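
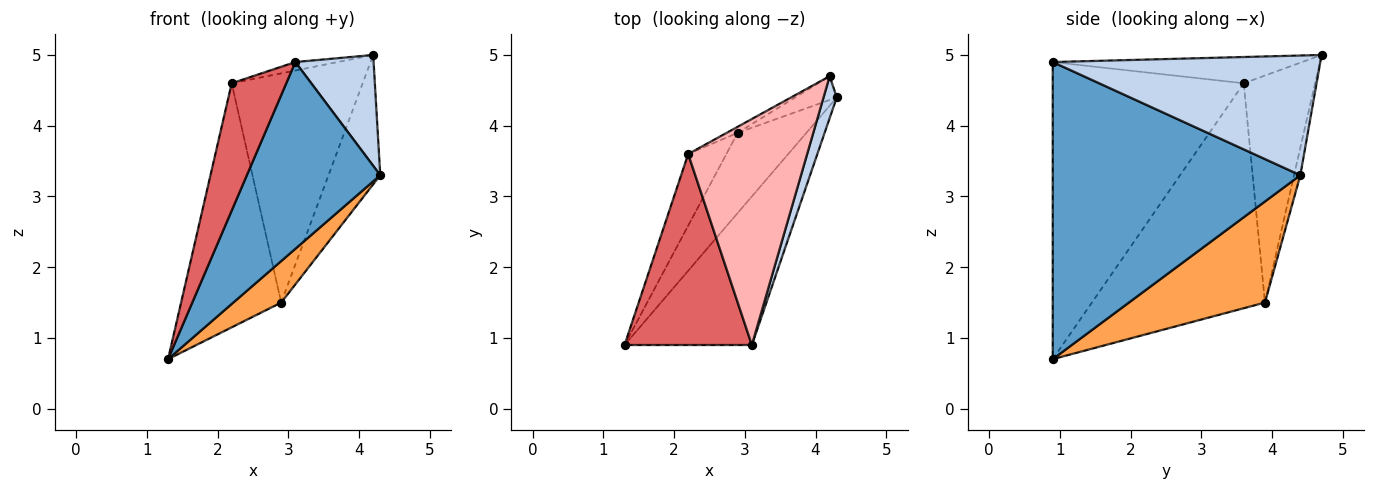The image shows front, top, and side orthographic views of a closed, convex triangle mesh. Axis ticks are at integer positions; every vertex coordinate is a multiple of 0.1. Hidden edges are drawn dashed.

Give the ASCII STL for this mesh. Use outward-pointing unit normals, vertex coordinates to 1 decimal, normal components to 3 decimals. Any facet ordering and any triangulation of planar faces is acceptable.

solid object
 facet normal 0.824 -0.444 -0.353
  outer loop
   vertex 3.1 0.9 4.9
   vertex 1.3 0.9 0.7
   vertex 4.3 4.4 3.3
  endloop
 endfacet
 facet normal 0.954 -0.279 0.105
  outer loop
   vertex 4.2 4.7 5.0
   vertex 3.1 0.9 4.9
   vertex 4.3 4.4 3.3
  endloop
 endfacet
 facet normal 0.794 -0.279 -0.540
  outer loop
   vertex 2.9 3.9 1.5
   vertex 4.3 4.4 3.3
   vertex 1.3 0.9 0.7
  endloop
 endfacet
 facet normal -0.118 0.977 -0.179
  outer loop
   vertex 2.9 3.9 1.5
   vertex 4.2 4.7 5.0
   vertex 4.3 4.4 3.3
  endloop
 endfacet
 facet normal -0.856 0.495 -0.145
  outer loop
   vertex 2.2 3.6 4.6
   vertex 2.9 3.9 1.5
   vertex 1.3 0.9 0.7
  endloop
 endfacet
 facet normal -0.478 0.878 -0.023
  outer loop
   vertex 2.2 3.6 4.6
   vertex 4.2 4.7 5.0
   vertex 2.9 3.9 1.5
  endloop
 endfacet
 facet normal -0.889 -0.254 0.381
  outer loop
   vertex 2.2 3.6 4.6
   vertex 1.3 0.9 0.7
   vertex 3.1 0.9 4.9
  endloop
 endfacet
 facet normal -0.215 0.037 0.976
  outer loop
   vertex 2.2 3.6 4.6
   vertex 3.1 0.9 4.9
   vertex 4.2 4.7 5.0
  endloop
 endfacet
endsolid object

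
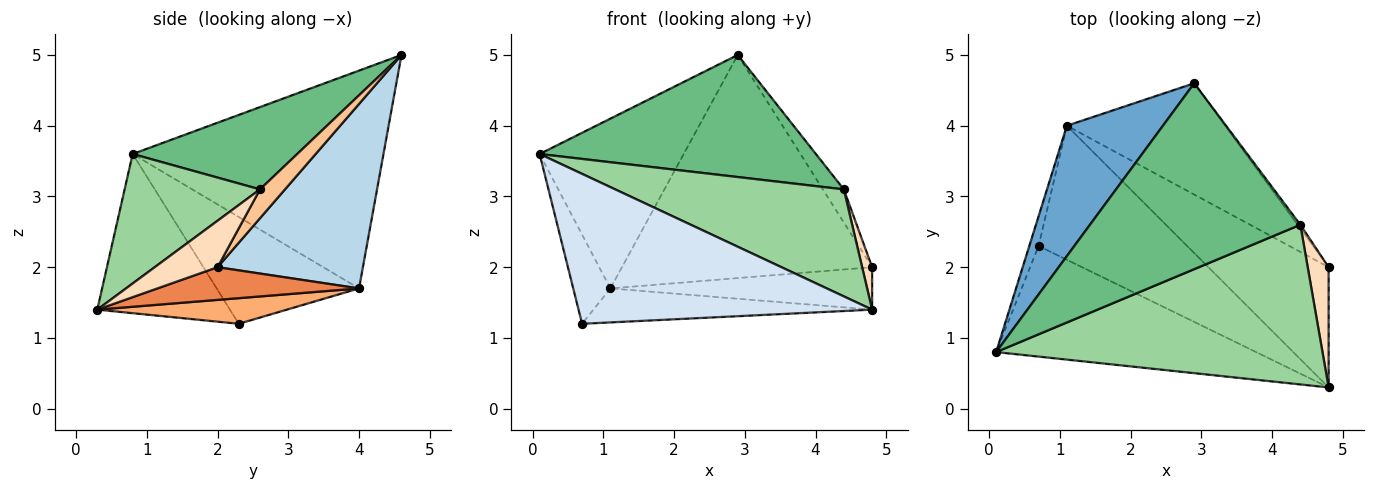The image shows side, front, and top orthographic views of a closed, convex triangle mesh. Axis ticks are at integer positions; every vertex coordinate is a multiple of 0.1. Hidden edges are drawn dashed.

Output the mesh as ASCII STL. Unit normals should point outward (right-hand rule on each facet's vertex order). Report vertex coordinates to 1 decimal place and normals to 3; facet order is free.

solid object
 facet normal -0.810 0.465 0.357
  outer loop
   vertex 1.1 4.0 1.7
   vertex 0.1 0.8 3.6
   vertex 2.9 4.6 5.0
  endloop
 endfacet
 facet normal -0.964 0.252 -0.084
  outer loop
   vertex 1.1 4.0 1.7
   vertex 0.7 2.3 1.2
   vertex 0.1 0.8 3.6
  endloop
 endfacet
 facet normal 0.461 0.794 -0.396
  outer loop
   vertex 1.1 4.0 1.7
   vertex 2.9 4.6 5.0
   vertex 4.8 2.0 2.0
  endloop
 endfacet
 facet normal -0.342 -0.756 -0.558
  outer loop
   vertex 4.8 0.3 1.4
   vertex 0.1 0.8 3.6
   vertex 0.7 2.3 1.2
  endloop
 endfacet
 facet normal 0.248 0.322 -0.913
  outer loop
   vertex 4.8 0.3 1.4
   vertex 1.1 4.0 1.7
   vertex 4.8 2.0 2.0
  endloop
 endfacet
 facet normal 0.165 0.242 -0.956
  outer loop
   vertex 4.8 0.3 1.4
   vertex 0.7 2.3 1.2
   vertex 1.1 4.0 1.7
  endloop
 endfacet
 facet normal 0.764 0.641 -0.072
  outer loop
   vertex 4.4 2.6 3.1
   vertex 4.8 2.0 2.0
   vertex 2.9 4.6 5.0
  endloop
 endfacet
 facet normal 0.902 -0.143 0.406
  outer loop
   vertex 4.4 2.6 3.1
   vertex 4.8 0.3 1.4
   vertex 4.8 2.0 2.0
  endloop
 endfacet
 facet normal 0.311 -0.522 0.795
  outer loop
   vertex 4.4 2.6 3.1
   vertex 2.9 4.6 5.0
   vertex 0.1 0.8 3.6
  endloop
 endfacet
 facet normal 0.313 -0.529 0.789
  outer loop
   vertex 4.4 2.6 3.1
   vertex 0.1 0.8 3.6
   vertex 4.8 0.3 1.4
  endloop
 endfacet
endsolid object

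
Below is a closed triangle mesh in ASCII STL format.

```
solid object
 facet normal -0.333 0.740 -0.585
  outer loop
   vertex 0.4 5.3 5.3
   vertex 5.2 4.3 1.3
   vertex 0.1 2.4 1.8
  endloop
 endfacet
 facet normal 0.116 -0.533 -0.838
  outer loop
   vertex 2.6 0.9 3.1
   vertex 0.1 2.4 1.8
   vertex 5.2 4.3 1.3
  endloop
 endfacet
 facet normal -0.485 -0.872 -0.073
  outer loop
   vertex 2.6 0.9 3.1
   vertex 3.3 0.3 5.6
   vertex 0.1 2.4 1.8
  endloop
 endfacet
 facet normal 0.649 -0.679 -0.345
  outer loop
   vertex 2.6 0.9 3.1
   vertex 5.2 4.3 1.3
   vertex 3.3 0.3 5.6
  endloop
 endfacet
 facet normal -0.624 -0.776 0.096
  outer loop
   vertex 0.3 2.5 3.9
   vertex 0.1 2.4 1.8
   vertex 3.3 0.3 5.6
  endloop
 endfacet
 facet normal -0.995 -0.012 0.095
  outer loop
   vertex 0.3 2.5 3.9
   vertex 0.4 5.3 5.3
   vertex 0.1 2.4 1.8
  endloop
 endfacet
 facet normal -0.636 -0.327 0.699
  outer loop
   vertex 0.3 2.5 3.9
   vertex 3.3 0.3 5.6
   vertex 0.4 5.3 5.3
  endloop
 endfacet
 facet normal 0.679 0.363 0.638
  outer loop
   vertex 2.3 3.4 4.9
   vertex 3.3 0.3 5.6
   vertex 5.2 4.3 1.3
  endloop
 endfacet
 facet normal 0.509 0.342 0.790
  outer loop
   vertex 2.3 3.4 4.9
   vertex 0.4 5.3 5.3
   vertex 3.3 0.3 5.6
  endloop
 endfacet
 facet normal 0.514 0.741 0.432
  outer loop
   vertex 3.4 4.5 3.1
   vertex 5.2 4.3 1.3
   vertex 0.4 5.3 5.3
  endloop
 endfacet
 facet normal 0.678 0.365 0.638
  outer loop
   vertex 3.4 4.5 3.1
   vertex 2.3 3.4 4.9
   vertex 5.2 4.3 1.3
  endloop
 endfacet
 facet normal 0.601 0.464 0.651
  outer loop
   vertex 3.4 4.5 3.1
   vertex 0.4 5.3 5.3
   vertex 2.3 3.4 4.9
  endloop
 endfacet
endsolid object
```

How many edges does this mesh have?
18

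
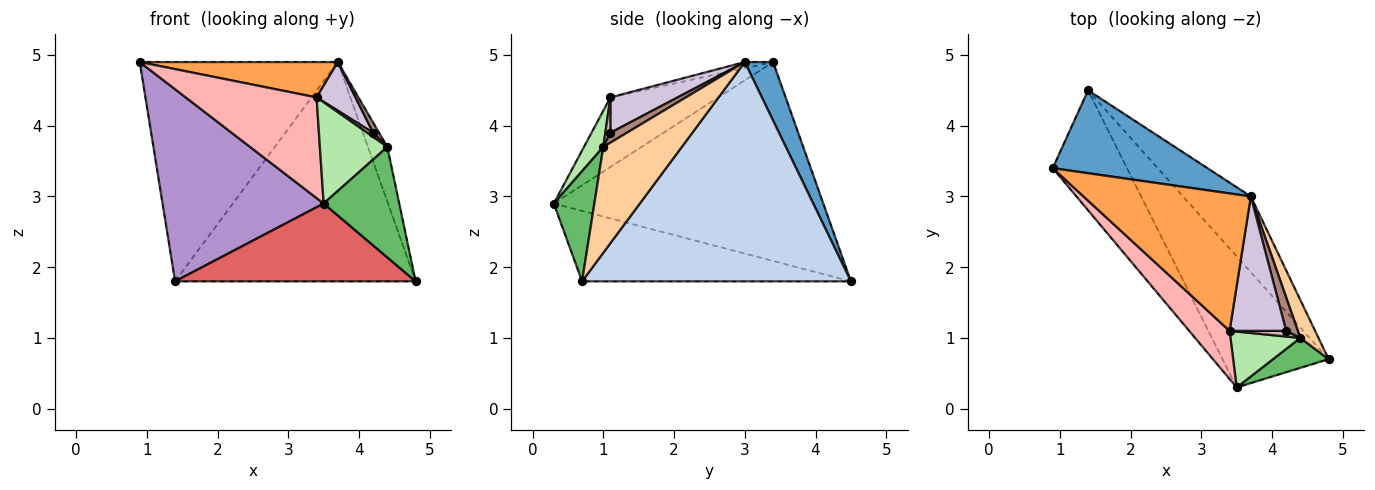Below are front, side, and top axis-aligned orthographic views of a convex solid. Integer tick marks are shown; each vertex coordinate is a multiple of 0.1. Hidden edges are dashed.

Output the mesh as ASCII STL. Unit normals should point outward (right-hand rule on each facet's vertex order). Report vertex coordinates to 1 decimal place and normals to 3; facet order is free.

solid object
 facet normal 0.132 0.927 0.350
  outer loop
   vertex 1.4 4.5 1.8
   vertex 0.9 3.4 4.9
   vertex 3.7 3.0 4.9
  endloop
 endfacet
 facet normal 0.726 0.650 -0.224
  outer loop
   vertex 1.4 4.5 1.8
   vertex 3.7 3.0 4.9
   vertex 4.8 0.7 1.8
  endloop
 endfacet
 facet normal -0.036 -0.249 0.968
  outer loop
   vertex 3.4 1.1 4.4
   vertex 3.7 3.0 4.9
   vertex 0.9 3.4 4.9
  endloop
 endfacet
 facet normal 0.958 0.237 0.164
  outer loop
   vertex 4.4 1.0 3.7
   vertex 4.8 0.7 1.8
   vertex 3.7 3.0 4.9
  endloop
 endfacet
 facet normal 0.460 -0.857 0.232
  outer loop
   vertex 3.5 0.3 2.9
   vertex 4.8 0.7 1.8
   vertex 4.4 1.0 3.7
  endloop
 endfacet
 facet normal 0.243 -0.849 0.469
  outer loop
   vertex 3.5 0.3 2.9
   vertex 4.4 1.0 3.7
   vertex 3.4 1.1 4.4
  endloop
 endfacet
 facet normal -0.496 -0.443 -0.747
  outer loop
   vertex 3.5 0.3 2.9
   vertex 1.4 4.5 1.8
   vertex 4.8 0.7 1.8
  endloop
 endfacet
 facet normal -0.597 -0.724 0.346
  outer loop
   vertex 3.5 0.3 2.9
   vertex 3.4 1.1 4.4
   vertex 0.9 3.4 4.9
  endloop
 endfacet
 facet normal -0.817 -0.489 -0.305
  outer loop
   vertex 3.5 0.3 2.9
   vertex 0.9 3.4 4.9
   vertex 1.4 4.5 1.8
  endloop
 endfacet
 facet normal 0.507 -0.293 0.811
  outer loop
   vertex 4.2 1.1 3.9
   vertex 3.7 3.0 4.9
   vertex 3.4 1.1 4.4
  endloop
 endfacet
 facet normal 0.630 -0.225 0.743
  outer loop
   vertex 4.2 1.1 3.9
   vertex 4.4 1.0 3.7
   vertex 3.7 3.0 4.9
  endloop
 endfacet
 facet normal 0.447 -0.537 0.716
  outer loop
   vertex 4.2 1.1 3.9
   vertex 3.4 1.1 4.4
   vertex 4.4 1.0 3.7
  endloop
 endfacet
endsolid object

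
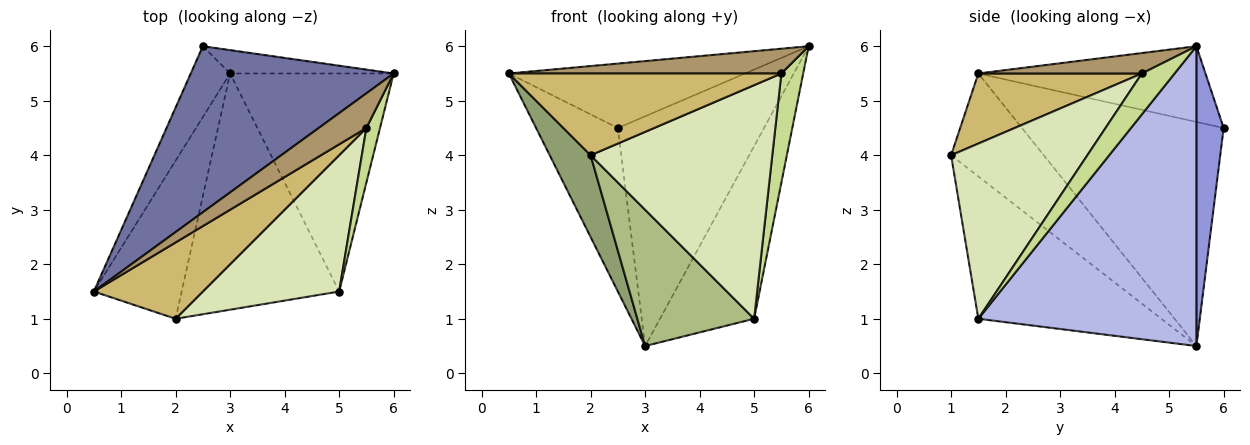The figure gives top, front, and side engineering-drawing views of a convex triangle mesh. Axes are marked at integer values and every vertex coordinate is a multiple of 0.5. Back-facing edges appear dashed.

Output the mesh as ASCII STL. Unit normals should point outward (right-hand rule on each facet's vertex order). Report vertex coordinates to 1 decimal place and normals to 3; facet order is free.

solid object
 facet normal -0.329 0.342 0.881
  outer loop
   vertex 2.5 6.0 4.5
   vertex 0.5 1.5 5.5
   vertex 6.0 5.5 6.0
  endloop
 endfacet
 facet normal -0.915 0.371 -0.161
  outer loop
   vertex 3.0 5.5 0.5
   vertex 0.5 1.5 5.5
   vertex 2.5 6.0 4.5
  endloop
 endfacet
 facet normal 0.182 0.978 -0.099
  outer loop
   vertex 3.0 5.5 0.5
   vertex 2.5 6.0 4.5
   vertex 6.0 5.5 6.0
  endloop
 endfacet
 facet normal 0.821 0.354 -0.448
  outer loop
   vertex 5.0 1.5 1.0
   vertex 3.0 5.5 0.5
   vertex 6.0 5.5 6.0
  endloop
 endfacet
 facet normal -0.721 -0.318 -0.615
  outer loop
   vertex 2.0 1.0 4.0
   vertex 0.5 1.5 5.5
   vertex 3.0 5.5 0.5
  endloop
 endfacet
 facet normal -0.616 -0.393 -0.682
  outer loop
   vertex 2.0 1.0 4.0
   vertex 3.0 5.5 0.5
   vertex 5.0 1.5 1.0
  endloop
 endfacet
 facet normal 0.802 -0.535 0.267
  outer loop
   vertex 5.5 4.5 5.5
   vertex 5.0 1.5 1.0
   vertex 6.0 5.5 6.0
  endloop
 endfacet
 facet normal 0.544 -0.725 0.423
  outer loop
   vertex 5.5 4.5 5.5
   vertex 2.0 1.0 4.0
   vertex 5.0 1.5 1.0
  endloop
 endfacet
 facet normal 0.329 -0.549 0.768
  outer loop
   vertex 5.5 4.5 5.5
   vertex 6.0 5.5 6.0
   vertex 0.5 1.5 5.5
  endloop
 endfacet
 facet normal 0.402 -0.669 0.625
  outer loop
   vertex 5.5 4.5 5.5
   vertex 0.5 1.5 5.5
   vertex 2.0 1.0 4.0
  endloop
 endfacet
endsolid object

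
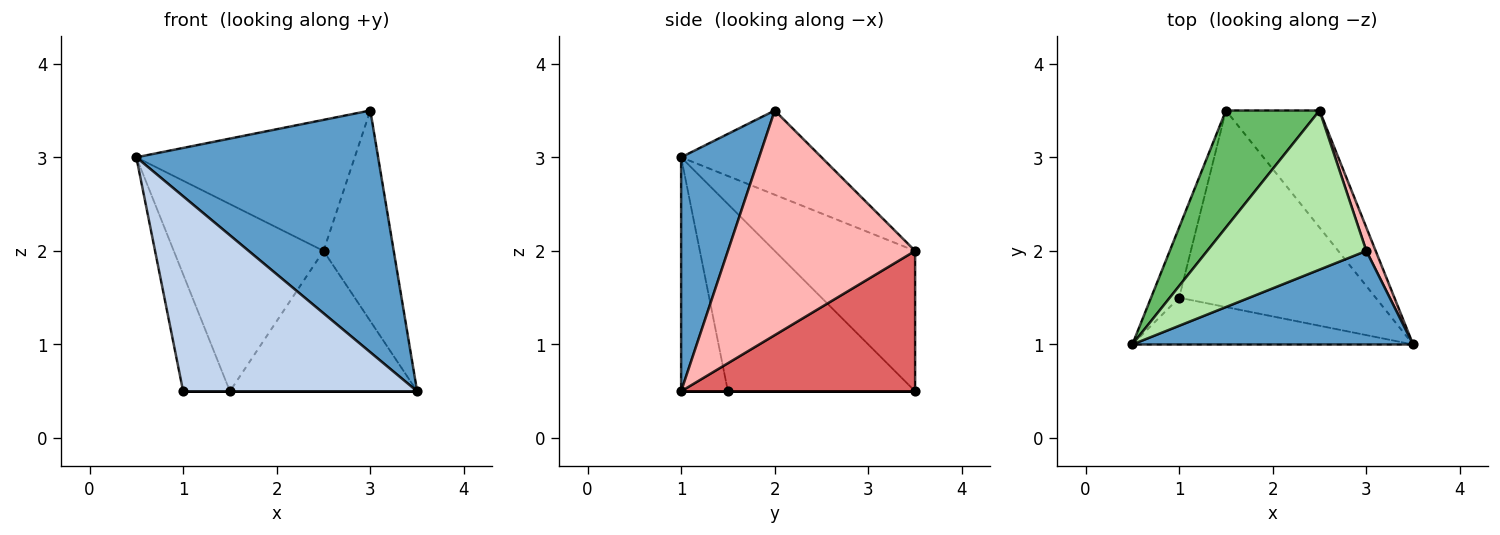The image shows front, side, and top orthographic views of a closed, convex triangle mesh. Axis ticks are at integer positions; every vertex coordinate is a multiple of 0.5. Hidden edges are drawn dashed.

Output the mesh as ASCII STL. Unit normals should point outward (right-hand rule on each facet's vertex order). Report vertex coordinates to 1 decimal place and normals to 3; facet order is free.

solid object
 facet normal 0.288 -0.893 0.346
  outer loop
   vertex 3.0 2.0 3.5
   vertex 0.5 1.0 3.0
   vertex 3.5 1.0 0.5
  endloop
 endfacet
 facet normal -0.191 -0.955 -0.229
  outer loop
   vertex 1.0 1.5 0.5
   vertex 3.5 1.0 0.5
   vertex 0.5 1.0 3.0
  endloop
 endfacet
 facet normal -0.960 0.240 -0.144
  outer loop
   vertex 1.0 1.5 0.5
   vertex 0.5 1.0 3.0
   vertex 1.5 3.5 0.5
  endloop
 endfacet
 facet normal 0.000 0.000 -1.000
  outer loop
   vertex 1.0 1.5 0.5
   vertex 1.5 3.5 0.5
   vertex 3.5 1.0 0.5
  endloop
 endfacet
 facet normal -0.622 0.664 0.415
  outer loop
   vertex 2.5 3.5 2.0
   vertex 1.5 3.5 0.5
   vertex 0.5 1.0 3.0
  endloop
 endfacet
 facet normal -0.378 0.588 0.715
  outer loop
   vertex 2.5 3.5 2.0
   vertex 0.5 1.0 3.0
   vertex 3.0 2.0 3.5
  endloop
 endfacet
 facet normal 0.693 0.554 -0.462
  outer loop
   vertex 2.5 3.5 2.0
   vertex 3.5 1.0 0.5
   vertex 1.5 3.5 0.5
  endloop
 endfacet
 facet normal 0.936 0.351 0.039
  outer loop
   vertex 2.5 3.5 2.0
   vertex 3.0 2.0 3.5
   vertex 3.5 1.0 0.5
  endloop
 endfacet
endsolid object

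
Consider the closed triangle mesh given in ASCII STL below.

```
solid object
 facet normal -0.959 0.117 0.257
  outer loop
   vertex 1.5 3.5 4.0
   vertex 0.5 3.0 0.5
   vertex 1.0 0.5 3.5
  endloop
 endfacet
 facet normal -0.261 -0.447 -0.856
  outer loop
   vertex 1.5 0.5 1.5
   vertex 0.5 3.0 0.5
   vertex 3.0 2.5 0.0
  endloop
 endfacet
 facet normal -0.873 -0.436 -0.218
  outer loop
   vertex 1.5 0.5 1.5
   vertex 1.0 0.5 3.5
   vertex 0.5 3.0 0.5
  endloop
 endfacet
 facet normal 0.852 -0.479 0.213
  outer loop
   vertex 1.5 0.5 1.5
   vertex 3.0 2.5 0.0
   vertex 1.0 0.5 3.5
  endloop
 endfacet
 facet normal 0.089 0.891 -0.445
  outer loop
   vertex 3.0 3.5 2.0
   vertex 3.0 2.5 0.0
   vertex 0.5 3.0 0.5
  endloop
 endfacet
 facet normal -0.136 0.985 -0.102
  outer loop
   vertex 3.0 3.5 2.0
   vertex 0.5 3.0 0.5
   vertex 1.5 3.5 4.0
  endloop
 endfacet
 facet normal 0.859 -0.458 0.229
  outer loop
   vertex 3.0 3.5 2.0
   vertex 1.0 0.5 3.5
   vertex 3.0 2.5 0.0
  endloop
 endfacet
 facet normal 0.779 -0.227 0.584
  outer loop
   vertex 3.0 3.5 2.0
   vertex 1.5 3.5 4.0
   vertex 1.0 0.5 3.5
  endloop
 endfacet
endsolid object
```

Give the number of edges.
12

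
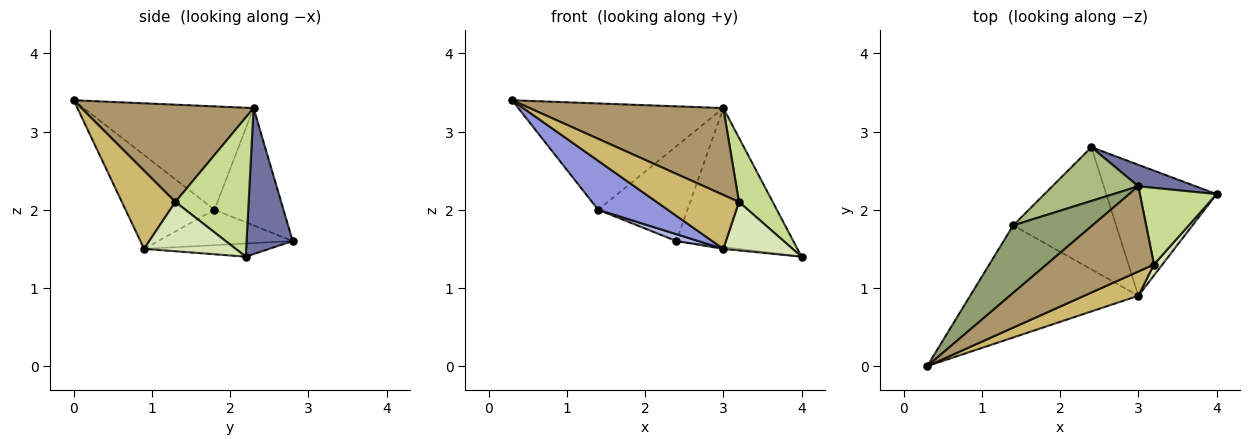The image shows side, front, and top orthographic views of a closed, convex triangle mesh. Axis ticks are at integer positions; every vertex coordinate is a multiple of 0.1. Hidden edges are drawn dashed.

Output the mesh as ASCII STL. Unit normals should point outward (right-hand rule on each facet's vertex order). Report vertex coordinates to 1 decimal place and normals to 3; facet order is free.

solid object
 facet normal 0.363 0.921 0.143
  outer loop
   vertex 3.0 2.3 3.3
   vertex 4.0 2.2 1.4
   vertex 2.4 2.8 1.6
  endloop
 endfacet
 facet normal -0.119 0.015 -0.993
  outer loop
   vertex 3.0 0.9 1.5
   vertex 2.4 2.8 1.6
   vertex 4.0 2.2 1.4
  endloop
 endfacet
 facet normal -0.455 -0.356 -0.816
  outer loop
   vertex 1.4 1.8 2.0
   vertex 3.0 0.9 1.5
   vertex 0.3 0.0 3.4
  endloop
 endfacet
 facet normal -0.325 -0.053 -0.944
  outer loop
   vertex 1.4 1.8 2.0
   vertex 2.4 2.8 1.6
   vertex 3.0 0.9 1.5
  endloop
 endfacet
 facet normal -0.573 0.692 0.439
  outer loop
   vertex 1.4 1.8 2.0
   vertex 0.3 0.0 3.4
   vertex 3.0 2.3 3.3
  endloop
 endfacet
 facet normal -0.558 0.722 0.409
  outer loop
   vertex 1.4 1.8 2.0
   vertex 3.0 2.3 3.3
   vertex 2.4 2.8 1.6
  endloop
 endfacet
 facet normal 0.812 -0.374 0.447
  outer loop
   vertex 3.2 1.3 2.1
   vertex 4.0 2.2 1.4
   vertex 3.0 2.3 3.3
  endloop
 endfacet
 facet normal 0.790 -0.598 0.135
  outer loop
   vertex 3.2 1.3 2.1
   vertex 3.0 0.9 1.5
   vertex 4.0 2.2 1.4
  endloop
 endfacet
 facet normal 0.535 -0.603 0.592
  outer loop
   vertex 3.2 1.3 2.1
   vertex 3.0 2.3 3.3
   vertex 0.3 0.0 3.4
  endloop
 endfacet
 facet normal 0.510 -0.784 0.353
  outer loop
   vertex 3.2 1.3 2.1
   vertex 0.3 0.0 3.4
   vertex 3.0 0.9 1.5
  endloop
 endfacet
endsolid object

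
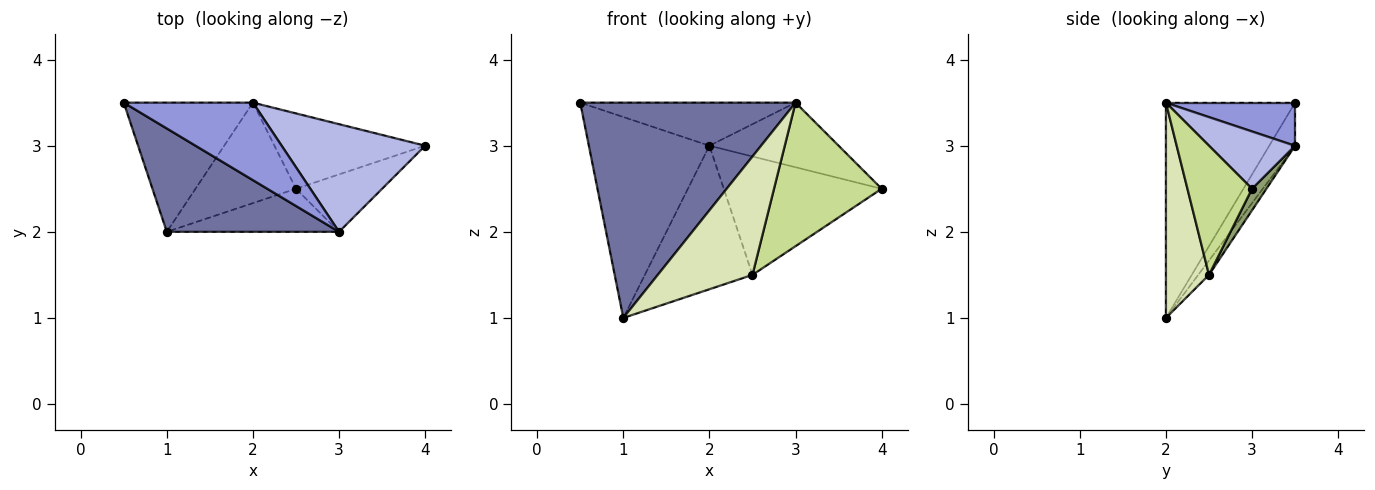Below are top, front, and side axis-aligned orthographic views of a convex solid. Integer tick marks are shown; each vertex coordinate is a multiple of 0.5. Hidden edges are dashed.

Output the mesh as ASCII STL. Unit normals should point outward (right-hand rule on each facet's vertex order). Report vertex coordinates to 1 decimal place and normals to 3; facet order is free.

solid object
 facet normal -0.476 -0.793 0.381
  outer loop
   vertex 3.0 2.0 3.5
   vertex 0.5 3.5 3.5
   vertex 1.0 2.0 1.0
  endloop
 endfacet
 facet normal -0.177 0.828 -0.532
  outer loop
   vertex 2.0 3.5 3.0
   vertex 1.0 2.0 1.0
   vertex 0.5 3.5 3.5
  endloop
 endfacet
 facet normal 0.280 0.466 0.839
  outer loop
   vertex 2.0 3.5 3.0
   vertex 0.5 3.5 3.5
   vertex 3.0 2.0 3.5
  endloop
 endfacet
 facet normal 0.324 0.487 0.811
  outer loop
   vertex 2.0 3.5 3.0
   vertex 3.0 2.0 3.5
   vertex 4.0 3.0 2.5
  endloop
 endfacet
 facet normal 0.076 0.841 -0.535
  outer loop
   vertex 2.5 2.5 1.5
   vertex 2.0 3.5 3.0
   vertex 4.0 3.0 2.5
  endloop
 endfacet
 facet normal -0.082 0.816 -0.572
  outer loop
   vertex 2.5 2.5 1.5
   vertex 1.0 2.0 1.0
   vertex 2.0 3.5 3.0
  endloop
 endfacet
 facet normal 0.487 -0.811 -0.324
  outer loop
   vertex 2.5 2.5 1.5
   vertex 4.0 3.0 2.5
   vertex 3.0 2.0 3.5
  endloop
 endfacet
 facet normal 0.393 -0.864 -0.314
  outer loop
   vertex 2.5 2.5 1.5
   vertex 3.0 2.0 3.5
   vertex 1.0 2.0 1.0
  endloop
 endfacet
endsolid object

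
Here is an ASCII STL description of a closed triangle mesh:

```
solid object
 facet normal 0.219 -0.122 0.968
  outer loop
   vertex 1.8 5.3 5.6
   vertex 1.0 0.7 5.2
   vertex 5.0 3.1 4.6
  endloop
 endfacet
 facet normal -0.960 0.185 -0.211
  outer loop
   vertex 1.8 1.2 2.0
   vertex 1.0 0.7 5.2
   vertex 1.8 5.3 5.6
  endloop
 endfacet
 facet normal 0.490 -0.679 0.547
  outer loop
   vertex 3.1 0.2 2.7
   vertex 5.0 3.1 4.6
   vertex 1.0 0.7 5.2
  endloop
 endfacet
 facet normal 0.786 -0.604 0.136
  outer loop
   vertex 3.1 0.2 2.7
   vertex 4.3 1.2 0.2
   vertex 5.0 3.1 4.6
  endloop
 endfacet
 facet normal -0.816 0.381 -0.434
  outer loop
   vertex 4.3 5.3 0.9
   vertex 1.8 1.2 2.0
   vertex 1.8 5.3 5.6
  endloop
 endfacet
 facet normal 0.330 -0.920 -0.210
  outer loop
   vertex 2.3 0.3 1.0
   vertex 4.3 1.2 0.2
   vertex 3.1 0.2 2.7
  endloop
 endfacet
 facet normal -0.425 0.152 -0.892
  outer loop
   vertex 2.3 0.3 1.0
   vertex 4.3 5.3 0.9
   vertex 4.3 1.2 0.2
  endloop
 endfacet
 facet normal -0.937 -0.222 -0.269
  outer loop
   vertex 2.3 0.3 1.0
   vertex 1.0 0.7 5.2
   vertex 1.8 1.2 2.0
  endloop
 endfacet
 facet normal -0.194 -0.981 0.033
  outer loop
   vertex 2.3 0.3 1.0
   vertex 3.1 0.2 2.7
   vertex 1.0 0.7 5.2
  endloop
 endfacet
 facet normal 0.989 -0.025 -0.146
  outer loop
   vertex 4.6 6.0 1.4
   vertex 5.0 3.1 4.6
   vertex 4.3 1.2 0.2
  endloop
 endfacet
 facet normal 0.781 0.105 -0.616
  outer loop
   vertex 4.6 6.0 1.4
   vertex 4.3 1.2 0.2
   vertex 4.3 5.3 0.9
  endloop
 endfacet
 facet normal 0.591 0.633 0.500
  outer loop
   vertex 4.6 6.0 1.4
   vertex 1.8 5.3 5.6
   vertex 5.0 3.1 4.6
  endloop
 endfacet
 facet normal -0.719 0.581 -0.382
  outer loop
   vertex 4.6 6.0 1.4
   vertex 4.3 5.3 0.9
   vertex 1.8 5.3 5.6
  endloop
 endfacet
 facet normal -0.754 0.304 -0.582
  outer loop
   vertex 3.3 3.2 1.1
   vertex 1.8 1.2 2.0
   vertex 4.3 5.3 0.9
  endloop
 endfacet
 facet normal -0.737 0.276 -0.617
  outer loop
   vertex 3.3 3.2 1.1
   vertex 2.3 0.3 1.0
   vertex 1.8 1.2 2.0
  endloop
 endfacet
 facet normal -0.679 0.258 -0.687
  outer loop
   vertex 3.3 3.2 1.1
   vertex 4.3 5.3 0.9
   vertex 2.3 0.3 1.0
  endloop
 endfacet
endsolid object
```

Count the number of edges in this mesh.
24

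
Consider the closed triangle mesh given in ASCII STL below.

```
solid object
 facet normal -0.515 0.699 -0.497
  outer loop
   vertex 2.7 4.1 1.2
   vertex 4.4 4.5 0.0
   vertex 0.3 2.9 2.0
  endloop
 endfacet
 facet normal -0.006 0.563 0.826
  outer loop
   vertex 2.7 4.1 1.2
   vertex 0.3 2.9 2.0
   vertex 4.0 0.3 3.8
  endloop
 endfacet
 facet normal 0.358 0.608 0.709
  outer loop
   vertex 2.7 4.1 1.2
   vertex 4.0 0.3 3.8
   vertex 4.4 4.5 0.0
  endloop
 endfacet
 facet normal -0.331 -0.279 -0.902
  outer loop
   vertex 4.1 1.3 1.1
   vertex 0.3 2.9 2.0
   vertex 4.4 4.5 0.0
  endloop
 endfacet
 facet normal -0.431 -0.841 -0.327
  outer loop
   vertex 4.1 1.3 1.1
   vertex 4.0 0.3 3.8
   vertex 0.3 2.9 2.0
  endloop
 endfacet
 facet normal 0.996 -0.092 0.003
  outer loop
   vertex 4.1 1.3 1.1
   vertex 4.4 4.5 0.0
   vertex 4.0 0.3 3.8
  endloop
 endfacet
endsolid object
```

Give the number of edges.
9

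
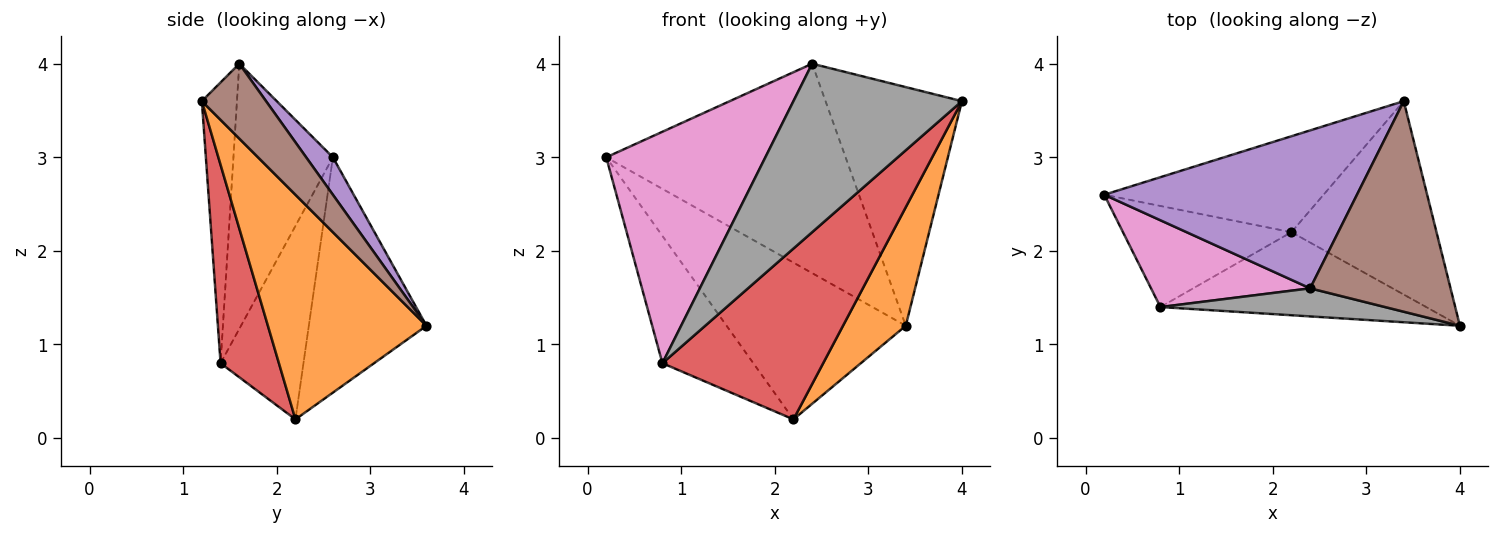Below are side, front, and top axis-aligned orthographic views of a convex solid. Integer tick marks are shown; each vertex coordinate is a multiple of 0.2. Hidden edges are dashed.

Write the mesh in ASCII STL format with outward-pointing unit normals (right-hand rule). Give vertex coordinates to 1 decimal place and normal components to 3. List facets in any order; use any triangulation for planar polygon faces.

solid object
 facet normal -0.489 0.744 -0.455
  outer loop
   vertex 2.2 2.2 0.2
   vertex 0.2 2.6 3.0
   vertex 3.4 3.6 1.2
  endloop
 endfacet
 facet normal 0.797 -0.316 -0.515
  outer loop
   vertex 2.2 2.2 0.2
   vertex 3.4 3.6 1.2
   vertex 4.0 1.2 3.6
  endloop
 endfacet
 facet normal -0.581 0.637 -0.506
  outer loop
   vertex 0.8 1.4 0.8
   vertex 0.2 2.6 3.0
   vertex 2.2 2.2 0.2
  endloop
 endfacet
 facet normal 0.310 -0.855 -0.416
  outer loop
   vertex 0.8 1.4 0.8
   vertex 2.2 2.2 0.2
   vertex 4.0 1.2 3.6
  endloop
 endfacet
 facet normal 0.089 0.795 0.600
  outer loop
   vertex 2.4 1.6 4.0
   vertex 3.4 3.6 1.2
   vertex 0.2 2.6 3.0
  endloop
 endfacet
 facet normal 0.333 0.707 0.624
  outer loop
   vertex 2.4 1.6 4.0
   vertex 4.0 1.2 3.6
   vertex 3.4 3.6 1.2
  endloop
 endfacet
 facet normal -0.505 -0.808 0.303
  outer loop
   vertex 2.4 1.6 4.0
   vertex 0.2 2.6 3.0
   vertex 0.8 1.4 0.8
  endloop
 endfacet
 facet normal -0.201 -0.966 0.161
  outer loop
   vertex 2.4 1.6 4.0
   vertex 0.8 1.4 0.8
   vertex 4.0 1.2 3.6
  endloop
 endfacet
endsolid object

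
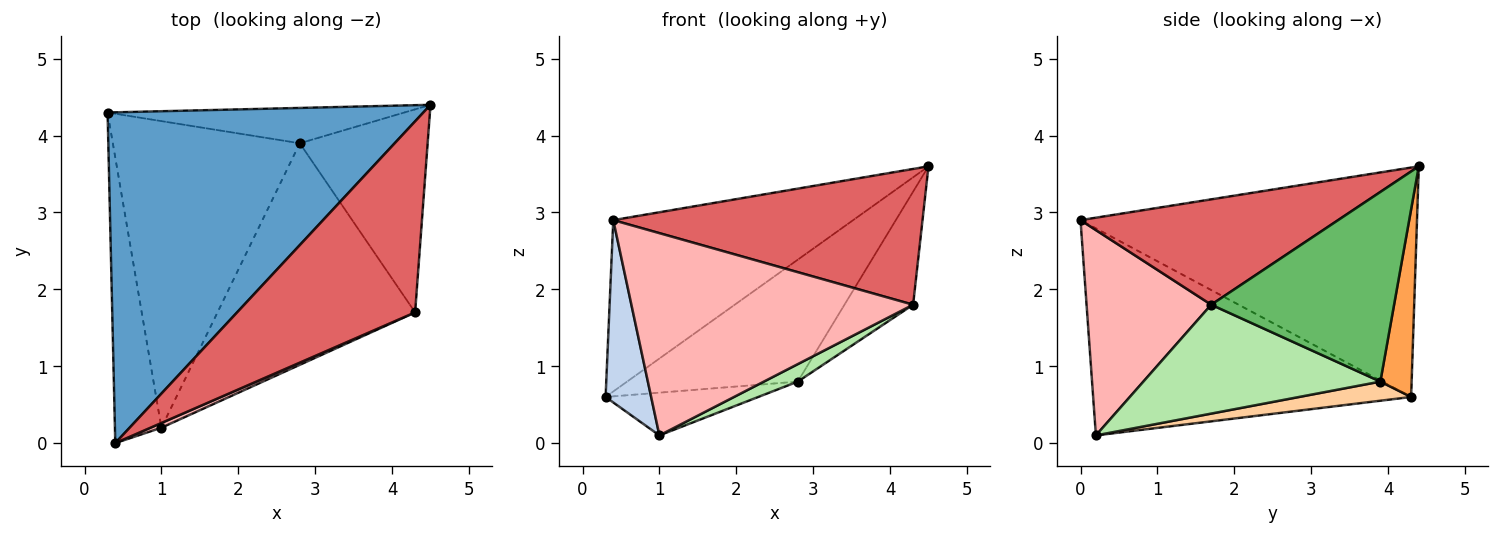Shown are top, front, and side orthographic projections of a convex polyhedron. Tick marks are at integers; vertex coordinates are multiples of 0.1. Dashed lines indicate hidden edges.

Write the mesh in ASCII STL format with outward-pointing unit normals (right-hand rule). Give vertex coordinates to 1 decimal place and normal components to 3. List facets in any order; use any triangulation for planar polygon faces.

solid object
 facet normal -0.542 0.386 0.746
  outer loop
   vertex 0.4 0.0 2.9
   vertex 4.5 4.4 3.6
   vertex 0.3 4.3 0.6
  endloop
 endfacet
 facet normal -0.966 -0.139 -0.217
  outer loop
   vertex 1.0 0.2 0.1
   vertex 0.4 0.0 2.9
   vertex 0.3 4.3 0.6
  endloop
 endfacet
 facet normal 0.173 0.946 -0.274
  outer loop
   vertex 2.8 3.9 0.8
   vertex 0.3 4.3 0.6
   vertex 4.5 4.4 3.6
  endloop
 endfacet
 facet normal 0.101 0.137 -0.985
  outer loop
   vertex 2.8 3.9 0.8
   vertex 1.0 0.2 0.1
   vertex 0.3 4.3 0.6
  endloop
 endfacet
 facet normal 0.792 0.297 -0.534
  outer loop
   vertex 4.3 1.7 1.8
   vertex 2.8 3.9 0.8
   vertex 4.5 4.4 3.6
  endloop
 endfacet
 facet normal 0.481 -0.069 -0.874
  outer loop
   vertex 4.3 1.7 1.8
   vertex 1.0 0.2 0.1
   vertex 2.8 3.9 0.8
  endloop
 endfacet
 facet normal 0.434 -0.522 0.734
  outer loop
   vertex 4.3 1.7 1.8
   vertex 4.5 4.4 3.6
   vertex 0.4 0.0 2.9
  endloop
 endfacet
 facet normal 0.405 -0.914 0.021
  outer loop
   vertex 4.3 1.7 1.8
   vertex 0.4 0.0 2.9
   vertex 1.0 0.2 0.1
  endloop
 endfacet
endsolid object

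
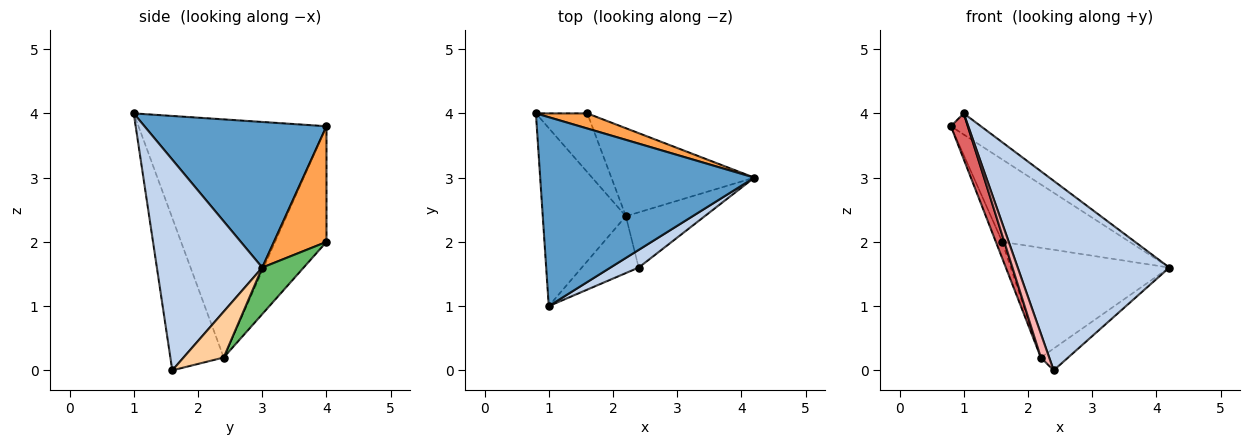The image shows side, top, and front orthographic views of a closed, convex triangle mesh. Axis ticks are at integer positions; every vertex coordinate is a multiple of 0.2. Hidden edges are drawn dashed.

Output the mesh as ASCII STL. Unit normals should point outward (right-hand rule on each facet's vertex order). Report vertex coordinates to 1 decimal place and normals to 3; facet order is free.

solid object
 facet normal 0.560 0.092 0.823
  outer loop
   vertex 1.0 1.0 4.0
   vertex 4.2 3.0 1.6
   vertex 0.8 4.0 3.8
  endloop
 endfacet
 facet normal 0.569 -0.819 0.076
  outer loop
   vertex 2.4 1.6 0.0
   vertex 4.2 3.0 1.6
   vertex 1.0 1.0 4.0
  endloop
 endfacet
 facet normal 0.376 0.911 0.167
  outer loop
   vertex 1.6 4.0 2.0
   vertex 0.8 4.0 3.8
   vertex 4.2 3.0 1.6
  endloop
 endfacet
 facet normal 0.476 0.323 -0.818
  outer loop
   vertex 2.2 2.4 0.2
   vertex 4.2 3.0 1.6
   vertex 2.4 1.6 0.0
  endloop
 endfacet
 facet normal 0.200 0.764 -0.613
  outer loop
   vertex 2.2 2.4 0.2
   vertex 1.6 4.0 2.0
   vertex 4.2 3.0 1.6
  endloop
 endfacet
 facet normal -0.908 0.113 -0.404
  outer loop
   vertex 2.2 2.4 0.2
   vertex 0.8 4.0 3.8
   vertex 1.6 4.0 2.0
  endloop
 endfacet
 facet normal -0.941 -0.085 -0.328
  outer loop
   vertex 2.2 2.4 0.2
   vertex 1.0 1.0 4.0
   vertex 0.8 4.0 3.8
  endloop
 endfacet
 facet normal -0.927 -0.145 -0.346
  outer loop
   vertex 2.2 2.4 0.2
   vertex 2.4 1.6 0.0
   vertex 1.0 1.0 4.0
  endloop
 endfacet
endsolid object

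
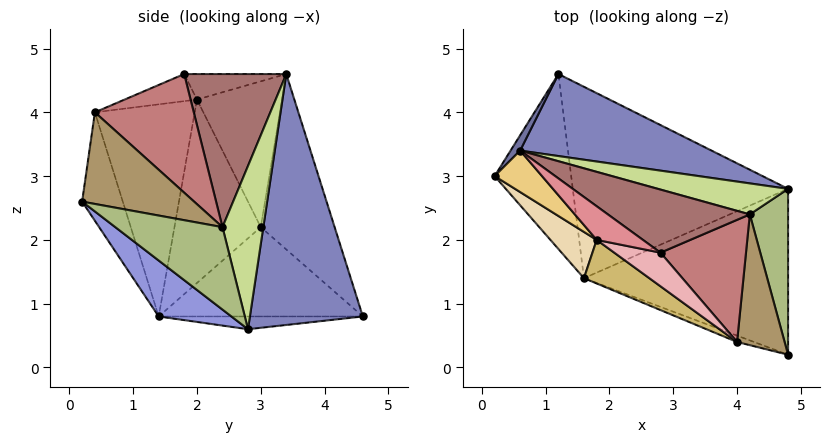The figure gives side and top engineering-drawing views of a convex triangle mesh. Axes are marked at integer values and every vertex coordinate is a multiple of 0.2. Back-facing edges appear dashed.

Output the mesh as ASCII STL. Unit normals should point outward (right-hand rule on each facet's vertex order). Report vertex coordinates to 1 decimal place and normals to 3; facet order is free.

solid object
 facet normal -0.829 0.558 0.045
  outer loop
   vertex 1.2 4.6 0.8
   vertex 0.2 3.0 2.2
   vertex 0.6 3.4 4.6
  endloop
 endfacet
 facet normal 0.436 0.836 0.333
  outer loop
   vertex 1.2 4.6 0.8
   vertex 0.6 3.4 4.6
   vertex 4.8 2.8 0.6
  endloop
 endfacet
 facet normal 0.212 -0.596 -0.775
  outer loop
   vertex 1.6 1.4 0.8
   vertex 4.8 2.8 0.6
   vertex 4.8 0.2 2.6
  endloop
 endfacet
 facet normal -0.756 -0.094 -0.648
  outer loop
   vertex 1.6 1.4 0.8
   vertex 0.2 3.0 2.2
   vertex 1.2 4.6 0.8
  endloop
 endfacet
 facet normal -0.059 -0.007 -0.998
  outer loop
   vertex 1.6 1.4 0.8
   vertex 1.2 4.6 0.8
   vertex 4.8 2.8 0.6
  endloop
 endfacet
 facet normal 0.863 0.308 0.401
  outer loop
   vertex 4.2 2.4 2.2
   vertex 4.8 0.2 2.6
   vertex 4.8 2.8 0.6
  endloop
 endfacet
 facet normal 0.472 0.797 0.376
  outer loop
   vertex 4.2 2.4 2.2
   vertex 4.8 2.8 0.6
   vertex 0.6 3.4 4.6
  endloop
 endfacet
 facet normal -0.325 -0.944 -0.051
  outer loop
   vertex 4.0 0.4 4.0
   vertex 1.6 1.4 0.8
   vertex 4.8 0.2 2.6
  endloop
 endfacet
 facet normal 0.844 0.310 0.438
  outer loop
   vertex 4.0 0.4 4.0
   vertex 4.8 0.2 2.6
   vertex 4.2 2.4 2.2
  endloop
 endfacet
 facet normal -0.569 -0.804 0.175
  outer loop
   vertex 1.8 2.0 4.2
   vertex 1.6 1.4 0.8
   vertex 4.0 0.4 4.0
  endloop
 endfacet
 facet normal -0.706 -0.670 0.229
  outer loop
   vertex 1.8 2.0 4.2
   vertex 0.6 3.4 4.6
   vertex 0.2 3.0 2.2
  endloop
 endfacet
 facet normal -0.665 -0.728 0.168
  outer loop
   vertex 1.8 2.0 4.2
   vertex 0.2 3.0 2.2
   vertex 1.6 1.4 0.8
  endloop
 endfacet
 facet normal 0.516 0.710 0.479
  outer loop
   vertex 2.8 1.8 4.6
   vertex 4.2 2.4 2.2
   vertex 0.6 3.4 4.6
  endloop
 endfacet
 facet normal 0.741 0.407 0.534
  outer loop
   vertex 2.8 1.8 4.6
   vertex 4.0 0.4 4.0
   vertex 4.2 2.4 2.2
  endloop
 endfacet
 facet normal -0.402 -0.553 0.729
  outer loop
   vertex 2.8 1.8 4.6
   vertex 0.6 3.4 4.6
   vertex 1.8 2.0 4.2
  endloop
 endfacet
 facet normal -0.394 -0.626 0.673
  outer loop
   vertex 2.8 1.8 4.6
   vertex 1.8 2.0 4.2
   vertex 4.0 0.4 4.0
  endloop
 endfacet
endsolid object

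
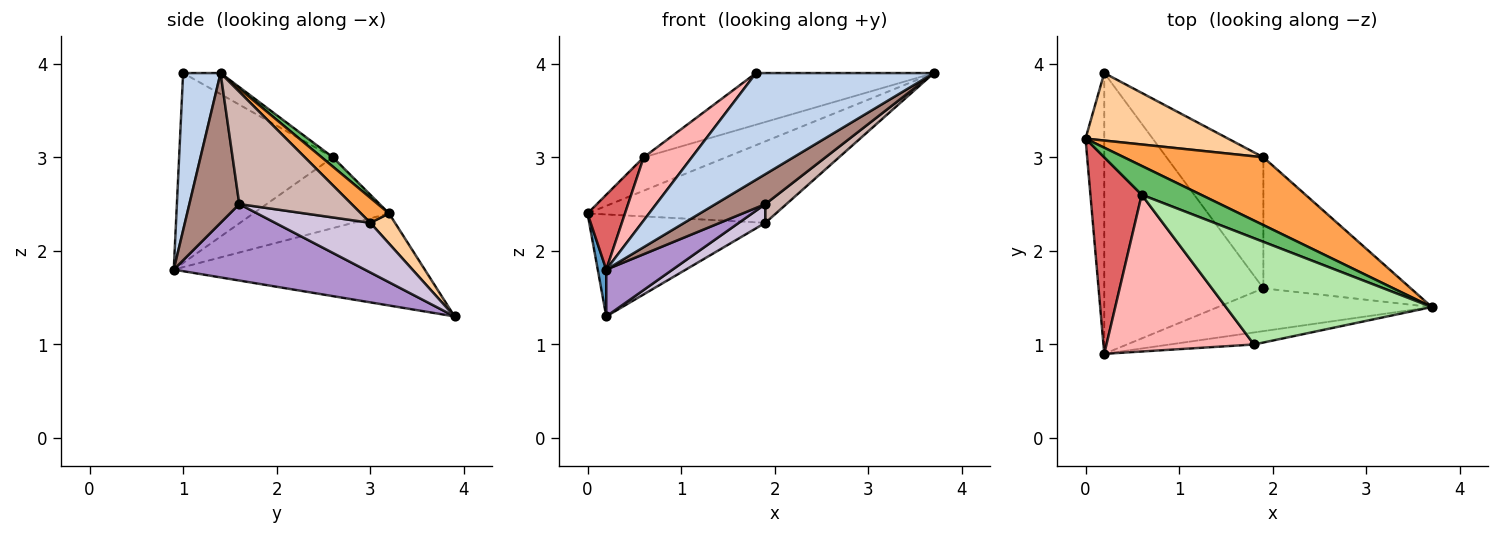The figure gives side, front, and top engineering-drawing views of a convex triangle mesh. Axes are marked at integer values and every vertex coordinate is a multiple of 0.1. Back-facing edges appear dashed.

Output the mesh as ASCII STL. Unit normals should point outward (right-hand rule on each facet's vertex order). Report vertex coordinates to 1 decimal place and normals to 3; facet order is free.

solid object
 facet normal -0.979 -0.033 -0.199
  outer loop
   vertex 0.2 3.9 1.3
   vertex 0.2 0.9 1.8
   vertex 0.0 3.2 2.4
  endloop
 endfacet
 facet normal 0.205 -0.973 -0.110
  outer loop
   vertex 1.8 1.0 3.9
   vertex 0.2 0.9 1.8
   vertex 3.7 1.4 3.9
  endloop
 endfacet
 facet normal 0.114 0.764 0.636
  outer loop
   vertex 1.9 3.0 2.3
   vertex 0.0 3.2 2.4
   vertex 3.7 1.4 3.9
  endloop
 endfacet
 facet normal 0.116 0.828 0.548
  outer loop
   vertex 1.9 3.0 2.3
   vertex 0.2 3.9 1.3
   vertex 0.0 3.2 2.4
  endloop
 endfacet
 facet normal 0.103 0.753 0.650
  outer loop
   vertex 0.6 2.6 3.0
   vertex 3.7 1.4 3.9
   vertex 0.0 3.2 2.4
  endloop
 endfacet
 facet normal -0.092 0.435 0.896
  outer loop
   vertex 0.6 2.6 3.0
   vertex 1.8 1.0 3.9
   vertex 3.7 1.4 3.9
  endloop
 endfacet
 facet normal -0.790 -0.218 0.572
  outer loop
   vertex 0.6 2.6 3.0
   vertex 0.0 3.2 2.4
   vertex 0.2 0.9 1.8
  endloop
 endfacet
 facet normal -0.767 -0.240 0.596
  outer loop
   vertex 0.6 2.6 3.0
   vertex 0.2 0.9 1.8
   vertex 1.8 1.0 3.9
  endloop
 endfacet
 facet normal 0.428 -0.149 -0.891
  outer loop
   vertex 1.9 1.6 2.5
   vertex 0.2 0.9 1.8
   vertex 0.2 3.9 1.3
  endloop
 endfacet
 facet normal 0.453 -0.126 -0.883
  outer loop
   vertex 1.9 1.6 2.5
   vertex 0.2 3.9 1.3
   vertex 1.9 3.0 2.3
  endloop
 endfacet
 facet normal 0.497 -0.497 -0.711
  outer loop
   vertex 1.9 1.6 2.5
   vertex 3.7 1.4 3.9
   vertex 0.2 0.9 1.8
  endloop
 endfacet
 facet normal 0.602 -0.113 -0.790
  outer loop
   vertex 1.9 1.6 2.5
   vertex 1.9 3.0 2.3
   vertex 3.7 1.4 3.9
  endloop
 endfacet
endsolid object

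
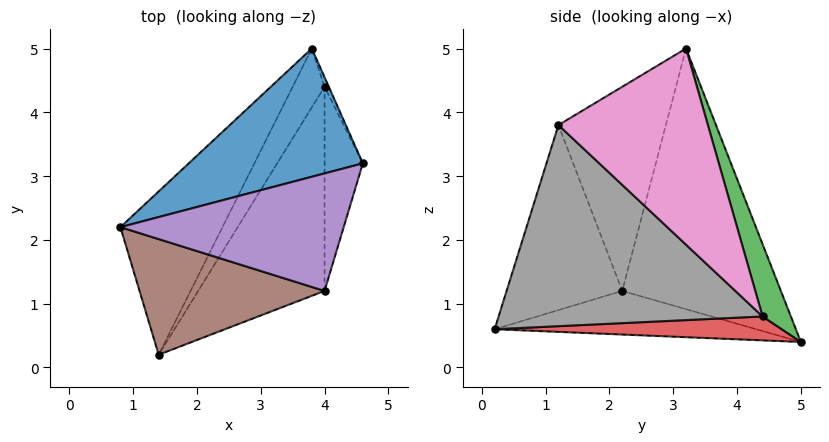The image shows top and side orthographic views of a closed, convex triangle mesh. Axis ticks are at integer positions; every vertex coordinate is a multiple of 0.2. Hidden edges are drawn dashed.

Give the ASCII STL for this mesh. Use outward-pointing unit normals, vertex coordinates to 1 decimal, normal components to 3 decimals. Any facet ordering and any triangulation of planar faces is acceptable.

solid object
 facet normal -0.574 0.724 0.383
  outer loop
   vertex 3.8 5.0 0.4
   vertex 0.8 2.2 1.2
   vertex 4.6 3.2 5.0
  endloop
 endfacet
 facet normal -0.388 0.156 -0.908
  outer loop
   vertex 3.8 5.0 0.4
   vertex 1.4 0.2 0.6
   vertex 0.8 2.2 1.2
  endloop
 endfacet
 facet normal 0.958 0.282 -0.056
  outer loop
   vertex 4.0 4.4 0.8
   vertex 3.8 5.0 0.4
   vertex 4.6 3.2 5.0
  endloop
 endfacet
 facet normal 0.569 -0.316 -0.759
  outer loop
   vertex 4.0 4.4 0.8
   vertex 1.4 0.2 0.6
   vertex 3.8 5.0 0.4
  endloop
 endfacet
 facet normal -0.656 -0.234 0.718
  outer loop
   vertex 4.0 1.2 3.8
   vertex 4.6 3.2 5.0
   vertex 0.8 2.2 1.2
  endloop
 endfacet
 facet normal -0.651 -0.391 0.651
  outer loop
   vertex 4.0 1.2 3.8
   vertex 0.8 2.2 1.2
   vertex 1.4 0.2 0.6
  endloop
 endfacet
 facet normal 0.966 -0.177 -0.188
  outer loop
   vertex 4.0 1.2 3.8
   vertex 4.0 4.4 0.8
   vertex 4.6 3.2 5.0
  endloop
 endfacet
 facet normal 0.758 -0.446 -0.476
  outer loop
   vertex 4.0 1.2 3.8
   vertex 1.4 0.2 0.6
   vertex 4.0 4.4 0.8
  endloop
 endfacet
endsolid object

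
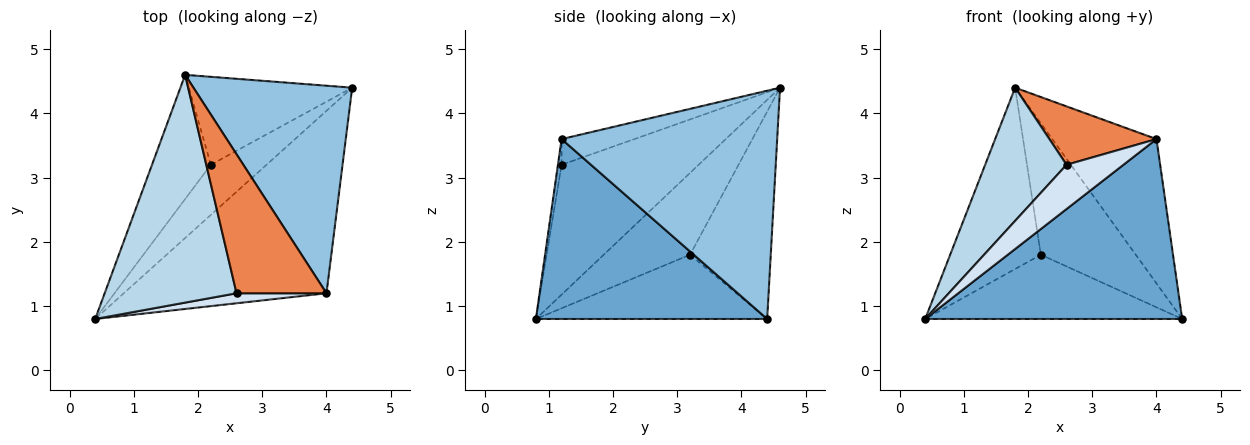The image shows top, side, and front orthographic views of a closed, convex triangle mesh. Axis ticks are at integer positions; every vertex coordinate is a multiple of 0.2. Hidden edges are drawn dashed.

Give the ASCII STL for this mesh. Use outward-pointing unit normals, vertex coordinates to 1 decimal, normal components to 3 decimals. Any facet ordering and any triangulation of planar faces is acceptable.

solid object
 facet normal 0.534 -0.594 -0.602
  outer loop
   vertex 4.0 1.2 3.6
   vertex 0.4 0.8 0.8
   vertex 4.4 4.4 0.8
  endloop
 endfacet
 facet normal 0.763 0.369 0.531
  outer loop
   vertex 4.0 1.2 3.6
   vertex 4.4 4.4 0.8
   vertex 1.8 4.6 4.4
  endloop
 endfacet
 facet normal -0.648 -0.385 0.658
  outer loop
   vertex 2.6 1.2 3.2
   vertex 1.8 4.6 4.4
   vertex 0.4 0.8 0.8
  endloop
 endfacet
 facet normal -0.063 -0.974 0.220
  outer loop
   vertex 2.6 1.2 3.2
   vertex 0.4 0.8 0.8
   vertex 4.0 1.2 3.6
  endloop
 endfacet
 facet normal -0.255 -0.375 0.892
  outer loop
   vertex 2.6 1.2 3.2
   vertex 4.0 1.2 3.6
   vertex 1.8 4.6 4.4
  endloop
 endfacet
 facet normal -0.579 0.643 -0.502
  outer loop
   vertex 2.2 3.2 1.8
   vertex 4.4 4.4 0.8
   vertex 0.4 0.8 0.8
  endloop
 endfacet
 facet normal -0.618 0.649 -0.444
  outer loop
   vertex 2.2 3.2 1.8
   vertex 0.4 0.8 0.8
   vertex 1.8 4.6 4.4
  endloop
 endfacet
 facet normal -0.577 0.679 -0.454
  outer loop
   vertex 2.2 3.2 1.8
   vertex 1.8 4.6 4.4
   vertex 4.4 4.4 0.8
  endloop
 endfacet
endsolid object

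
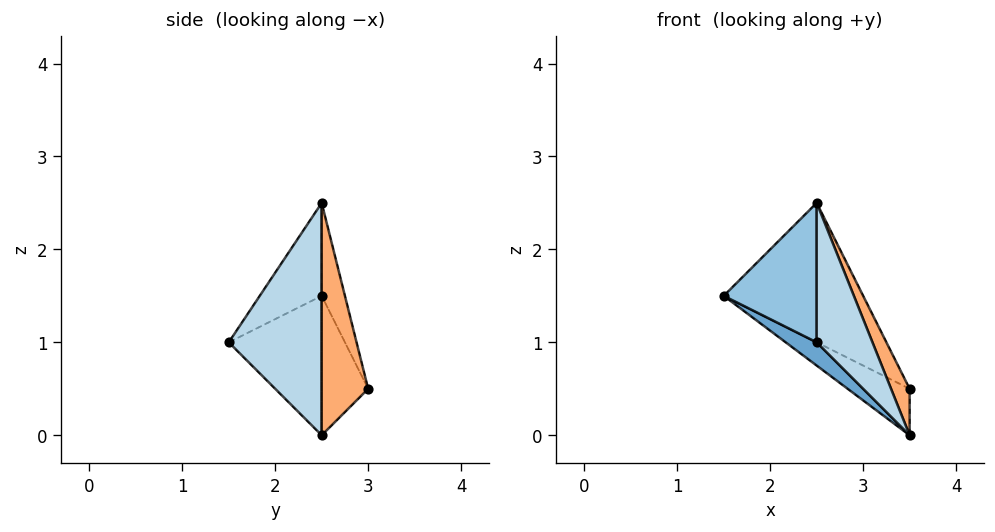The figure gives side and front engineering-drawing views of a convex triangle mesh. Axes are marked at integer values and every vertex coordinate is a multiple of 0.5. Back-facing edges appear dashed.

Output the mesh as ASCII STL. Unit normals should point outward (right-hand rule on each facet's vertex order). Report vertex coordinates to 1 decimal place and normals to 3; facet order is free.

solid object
 facet normal -0.588 -0.196 -0.784
  outer loop
   vertex 2.5 1.5 1.0
   vertex 1.5 2.5 1.5
   vertex 3.5 2.5 0.0
  endloop
 endfacet
 facet normal -0.485 -0.728 0.485
  outer loop
   vertex 2.5 2.5 2.5
   vertex 1.5 2.5 1.5
   vertex 2.5 1.5 1.0
  endloop
 endfacet
 facet normal 0.811 -0.487 0.324
  outer loop
   vertex 2.5 2.5 2.5
   vertex 2.5 1.5 1.0
   vertex 3.5 2.5 0.0
  endloop
 endfacet
 facet normal -0.469 0.625 -0.625
  outer loop
   vertex 3.5 3.0 0.5
   vertex 3.5 2.5 0.0
   vertex 1.5 2.5 1.5
  endloop
 endfacet
 facet normal -0.162 0.973 0.162
  outer loop
   vertex 3.5 3.0 0.5
   vertex 1.5 2.5 1.5
   vertex 2.5 2.5 2.5
  endloop
 endfacet
 facet normal 0.870 -0.348 0.348
  outer loop
   vertex 3.5 3.0 0.5
   vertex 2.5 2.5 2.5
   vertex 3.5 2.5 0.0
  endloop
 endfacet
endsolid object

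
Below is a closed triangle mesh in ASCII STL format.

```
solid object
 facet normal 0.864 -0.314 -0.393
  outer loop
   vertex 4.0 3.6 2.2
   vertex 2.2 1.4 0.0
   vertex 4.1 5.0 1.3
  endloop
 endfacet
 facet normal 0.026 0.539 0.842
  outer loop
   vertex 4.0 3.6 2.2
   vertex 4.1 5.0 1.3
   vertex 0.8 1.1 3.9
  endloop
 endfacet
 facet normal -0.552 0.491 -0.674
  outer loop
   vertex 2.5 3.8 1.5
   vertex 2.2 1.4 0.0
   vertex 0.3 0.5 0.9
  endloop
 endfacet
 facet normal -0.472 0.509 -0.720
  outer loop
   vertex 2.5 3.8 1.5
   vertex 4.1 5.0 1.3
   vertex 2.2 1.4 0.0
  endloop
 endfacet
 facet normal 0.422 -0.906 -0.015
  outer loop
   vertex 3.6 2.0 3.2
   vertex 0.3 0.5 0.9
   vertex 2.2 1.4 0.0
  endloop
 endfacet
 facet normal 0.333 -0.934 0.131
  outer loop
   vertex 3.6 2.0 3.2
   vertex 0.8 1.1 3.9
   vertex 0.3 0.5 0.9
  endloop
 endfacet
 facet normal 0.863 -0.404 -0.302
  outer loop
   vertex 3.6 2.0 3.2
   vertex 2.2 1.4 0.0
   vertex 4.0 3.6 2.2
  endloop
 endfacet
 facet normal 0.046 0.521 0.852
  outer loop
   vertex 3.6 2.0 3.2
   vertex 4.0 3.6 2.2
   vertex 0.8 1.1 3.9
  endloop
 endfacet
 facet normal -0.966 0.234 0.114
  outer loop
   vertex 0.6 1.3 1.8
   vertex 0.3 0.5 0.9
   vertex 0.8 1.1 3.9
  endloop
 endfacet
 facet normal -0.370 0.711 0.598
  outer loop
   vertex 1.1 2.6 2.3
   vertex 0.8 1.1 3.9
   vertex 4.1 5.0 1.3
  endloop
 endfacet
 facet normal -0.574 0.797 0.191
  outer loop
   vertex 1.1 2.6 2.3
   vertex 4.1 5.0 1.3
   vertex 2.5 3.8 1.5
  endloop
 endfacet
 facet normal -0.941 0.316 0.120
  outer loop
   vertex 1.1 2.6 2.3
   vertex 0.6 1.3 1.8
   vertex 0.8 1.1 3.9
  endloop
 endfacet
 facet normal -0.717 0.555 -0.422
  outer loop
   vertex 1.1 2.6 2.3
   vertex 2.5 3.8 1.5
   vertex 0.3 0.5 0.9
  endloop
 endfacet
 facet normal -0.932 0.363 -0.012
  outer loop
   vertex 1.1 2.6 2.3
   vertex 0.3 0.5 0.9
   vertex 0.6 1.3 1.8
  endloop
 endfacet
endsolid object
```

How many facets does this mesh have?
14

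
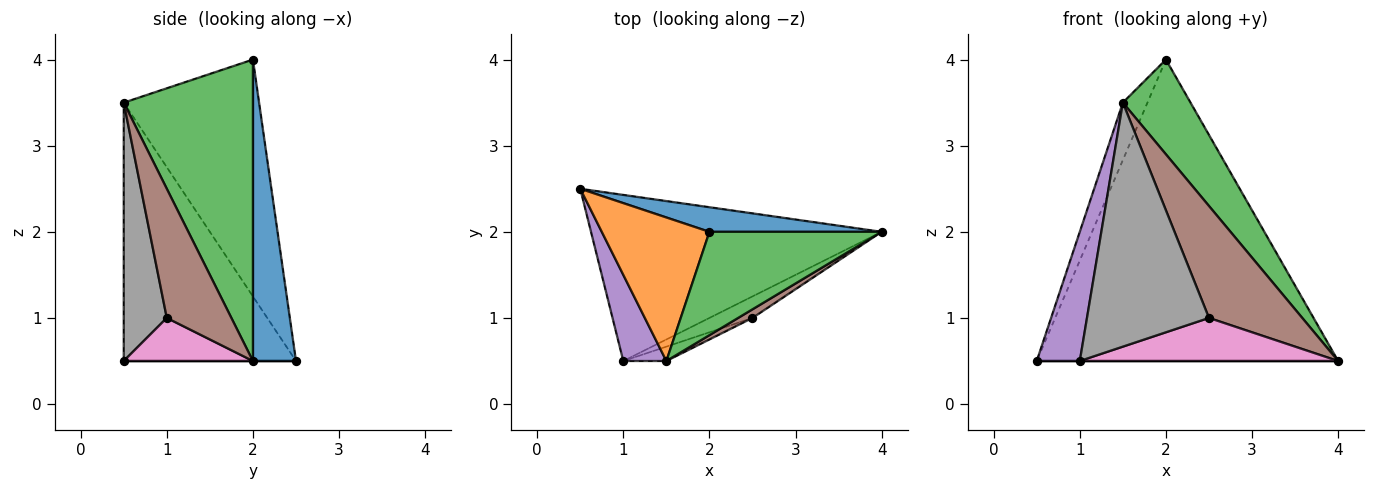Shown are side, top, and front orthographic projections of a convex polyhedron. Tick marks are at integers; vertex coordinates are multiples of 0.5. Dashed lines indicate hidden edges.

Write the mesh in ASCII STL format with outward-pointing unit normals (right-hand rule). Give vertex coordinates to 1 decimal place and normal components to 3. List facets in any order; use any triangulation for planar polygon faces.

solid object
 facet normal 0.141 0.987 0.081
  outer loop
   vertex 2.0 2.0 4.0
   vertex 4.0 2.0 0.5
   vertex 0.5 2.5 0.5
  endloop
 endfacet
 facet normal -0.898 0.163 0.408
  outer loop
   vertex 2.0 2.0 4.0
   vertex 0.5 2.5 0.5
   vertex 1.5 0.5 3.5
  endloop
 endfacet
 facet normal 0.790 -0.414 0.452
  outer loop
   vertex 2.0 2.0 4.0
   vertex 1.5 0.5 3.5
   vertex 4.0 2.0 0.5
  endloop
 endfacet
 facet normal 0.000 0.000 -1.000
  outer loop
   vertex 1.0 0.5 0.5
   vertex 0.5 2.5 0.5
   vertex 4.0 2.0 0.5
  endloop
 endfacet
 facet normal -0.958 -0.239 0.160
  outer loop
   vertex 1.0 0.5 0.5
   vertex 1.5 0.5 3.5
   vertex 0.5 2.5 0.5
  endloop
 endfacet
 facet normal 0.568 -0.821 0.063
  outer loop
   vertex 2.5 1.0 1.0
   vertex 4.0 2.0 0.5
   vertex 1.5 0.5 3.5
  endloop
 endfacet
 facet normal 0.408 -0.816 -0.408
  outer loop
   vertex 2.5 1.0 1.0
   vertex 1.0 0.5 0.5
   vertex 4.0 2.0 0.5
  endloop
 endfacet
 facet normal 0.332 -0.942 -0.055
  outer loop
   vertex 2.5 1.0 1.0
   vertex 1.5 0.5 3.5
   vertex 1.0 0.5 0.5
  endloop
 endfacet
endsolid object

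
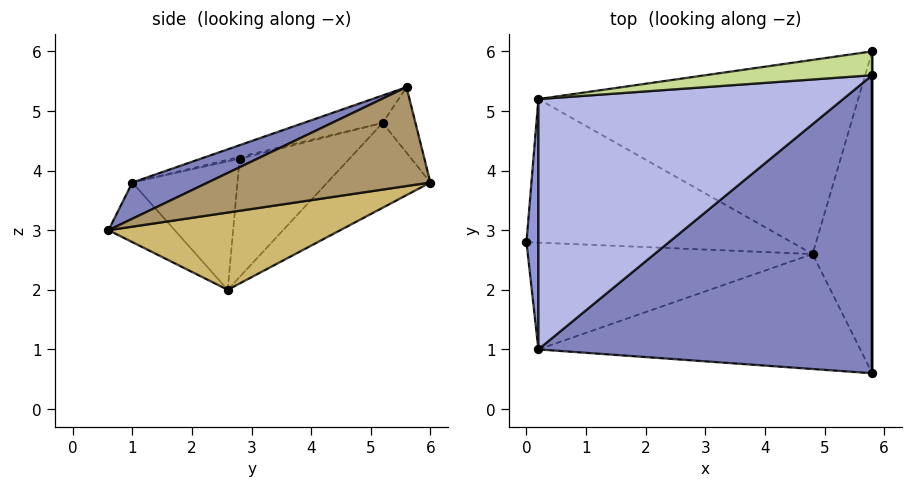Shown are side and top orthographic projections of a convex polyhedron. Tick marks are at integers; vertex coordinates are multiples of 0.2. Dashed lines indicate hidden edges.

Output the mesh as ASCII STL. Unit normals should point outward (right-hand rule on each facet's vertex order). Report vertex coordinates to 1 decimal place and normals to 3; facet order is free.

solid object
 facet normal -0.394 0.254 -0.883
  outer loop
   vertex 0.2 5.2 4.8
   vertex 4.8 2.6 2.0
   vertex 0.0 2.8 4.2
  endloop
 endfacet
 facet normal 0.097 -0.431 0.897
  outer loop
   vertex 0.2 1.0 3.8
   vertex 5.8 0.6 3.0
   vertex 5.8 5.6 5.4
  endloop
 endfacet
 facet normal -0.138 -0.229 0.964
  outer loop
   vertex 0.2 1.0 3.8
   vertex 0.2 5.2 4.8
   vertex 0.0 2.8 4.2
  endloop
 endfacet
 facet normal -0.087 -0.231 0.969
  outer loop
   vertex 0.2 1.0 3.8
   vertex 5.8 5.6 5.4
   vertex 0.2 5.2 4.8
  endloop
 endfacet
 facet normal -0.406 0.155 -0.901
  outer loop
   vertex 0.2 1.0 3.8
   vertex 0.0 2.8 4.2
   vertex 4.8 2.6 2.0
  endloop
 endfacet
 facet normal -0.157 -0.503 -0.850
  outer loop
   vertex 0.2 1.0 3.8
   vertex 4.8 2.6 2.0
   vertex 5.8 0.6 3.0
  endloop
 endfacet
 facet normal -0.095 0.966 0.241
  outer loop
   vertex 5.8 6.0 3.8
   vertex 0.2 5.2 4.8
   vertex 5.8 5.6 5.4
  endloop
 endfacet
 facet normal -0.221 0.506 -0.834
  outer loop
   vertex 5.8 6.0 3.8
   vertex 4.8 2.6 2.0
   vertex 0.2 5.2 4.8
  endloop
 endfacet
 facet normal 1.000 0.000 0.000
  outer loop
   vertex 5.8 6.0 3.8
   vertex 5.8 5.6 5.4
   vertex 5.8 0.6 3.0
  endloop
 endfacet
 facet normal 0.789 0.090 -0.608
  outer loop
   vertex 5.8 6.0 3.8
   vertex 5.8 0.6 3.0
   vertex 4.8 2.6 2.0
  endloop
 endfacet
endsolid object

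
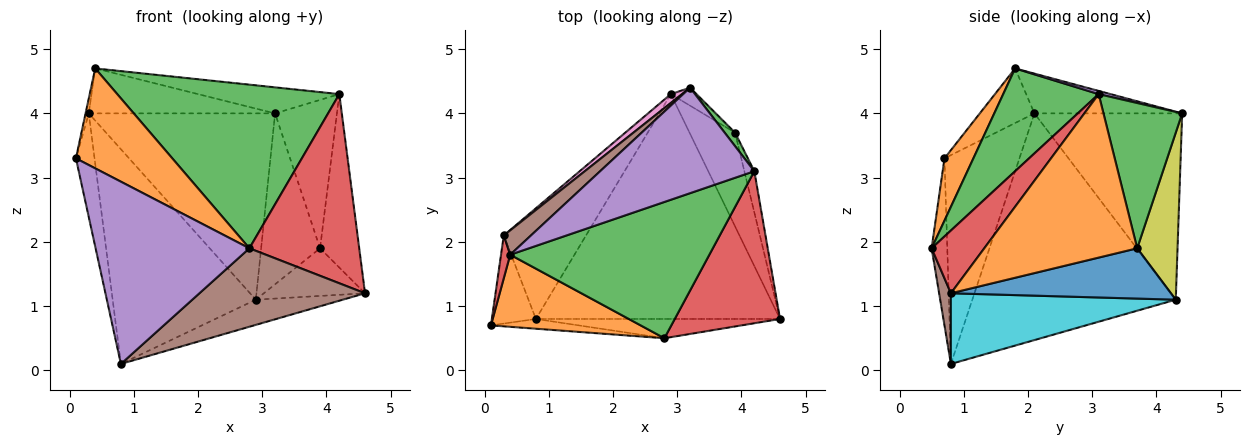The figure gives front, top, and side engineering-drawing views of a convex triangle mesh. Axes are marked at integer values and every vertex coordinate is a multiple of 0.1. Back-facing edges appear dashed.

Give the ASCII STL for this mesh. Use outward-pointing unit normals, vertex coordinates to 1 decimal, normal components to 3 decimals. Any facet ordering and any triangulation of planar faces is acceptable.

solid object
 facet normal -0.951 0.236 -0.201
  outer loop
   vertex 0.3 2.1 4.0
   vertex 0.8 0.8 0.1
   vertex 0.1 0.7 3.3
  endloop
 endfacet
 facet normal 0.967 0.248 -0.059
  outer loop
   vertex 3.9 3.7 1.9
   vertex 4.2 3.1 4.3
   vertex 4.6 0.8 1.2
  endloop
 endfacet
 facet normal 0.785 0.617 0.056
  outer loop
   vertex 3.9 3.7 1.9
   vertex 3.2 4.4 4.0
   vertex 4.2 3.1 4.3
  endloop
 endfacet
 facet normal 0.350 -0.730 0.587
  outer loop
   vertex 2.8 0.5 1.9
   vertex 4.6 0.8 1.2
   vertex 4.2 3.1 4.3
  endloop
 endfacet
 facet normal -0.101 -0.993 -0.053
  outer loop
   vertex 2.8 0.5 1.9
   vertex 0.1 0.7 3.3
   vertex 0.8 0.8 0.1
  endloop
 endfacet
 facet normal 0.069 -0.969 -0.238
  outer loop
   vertex 2.8 0.5 1.9
   vertex 0.8 0.8 0.1
   vertex 4.6 0.8 1.2
  endloop
 endfacet
 facet normal -0.621 0.783 0.037
  outer loop
   vertex 2.9 4.3 1.1
   vertex 0.3 2.1 4.0
   vertex 3.2 4.4 4.0
  endloop
 endfacet
 facet normal -0.784 0.552 -0.284
  outer loop
   vertex 2.9 4.3 1.1
   vertex 0.8 0.8 0.1
   vertex 0.3 2.1 4.0
  endloop
 endfacet
 facet normal 0.563 0.822 -0.087
  outer loop
   vertex 2.9 4.3 1.1
   vertex 3.2 4.4 4.0
   vertex 3.9 3.7 1.9
  endloop
 endfacet
 facet normal 0.276 0.107 -0.955
  outer loop
   vertex 2.9 4.3 1.1
   vertex 4.6 0.8 1.2
   vertex 0.8 0.8 0.1
  endloop
 endfacet
 facet normal 0.702 0.323 -0.635
  outer loop
   vertex 2.9 4.3 1.1
   vertex 3.9 3.7 1.9
   vertex 4.6 0.8 1.2
  endloop
 endfacet
 facet normal 0.236 -0.788 0.568
  outer loop
   vertex 0.4 1.8 4.7
   vertex 0.1 0.7 3.3
   vertex 2.8 0.5 1.9
  endloop
 endfacet
 facet normal 0.314 -0.730 0.608
  outer loop
   vertex 0.4 1.8 4.7
   vertex 2.8 0.5 1.9
   vertex 4.2 3.1 4.3
  endloop
 endfacet
 facet normal -0.985 0.058 0.165
  outer loop
   vertex 0.4 1.8 4.7
   vertex 0.3 2.1 4.0
   vertex 0.1 0.7 3.3
  endloop
 endfacet
 facet normal 0.020 0.240 0.971
  outer loop
   vertex 0.4 1.8 4.7
   vertex 4.2 3.1 4.3
   vertex 3.2 4.4 4.0
  endloop
 endfacet
 facet normal -0.572 0.721 0.391
  outer loop
   vertex 0.4 1.8 4.7
   vertex 3.2 4.4 4.0
   vertex 0.3 2.1 4.0
  endloop
 endfacet
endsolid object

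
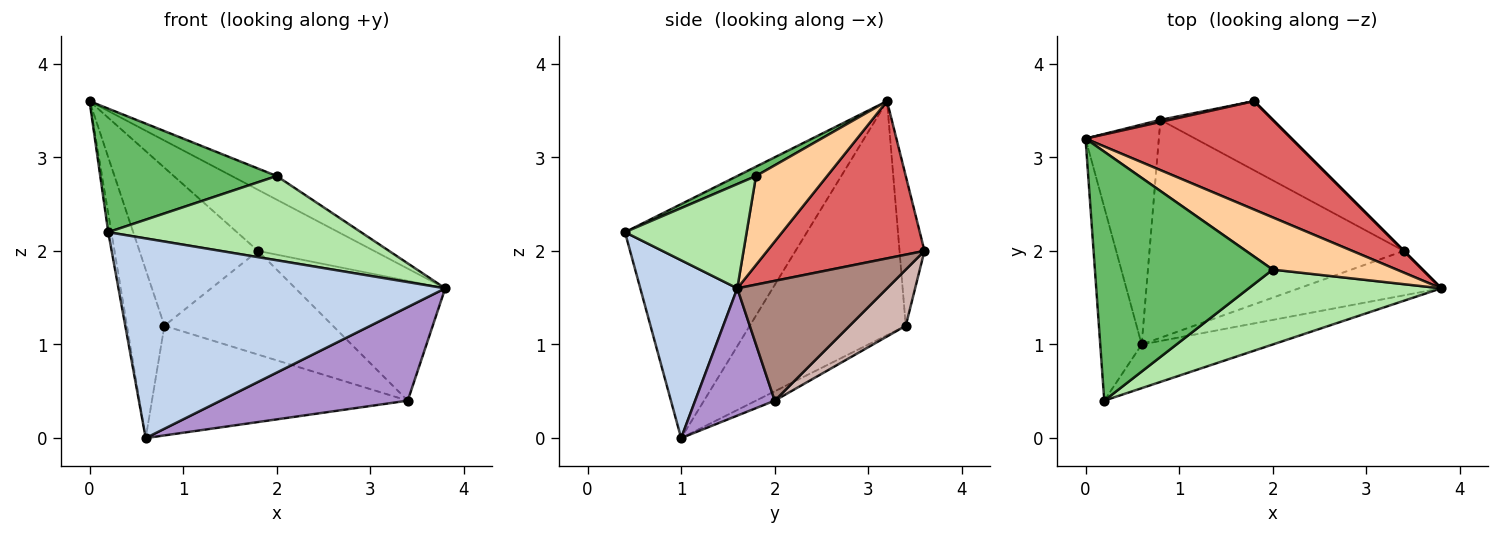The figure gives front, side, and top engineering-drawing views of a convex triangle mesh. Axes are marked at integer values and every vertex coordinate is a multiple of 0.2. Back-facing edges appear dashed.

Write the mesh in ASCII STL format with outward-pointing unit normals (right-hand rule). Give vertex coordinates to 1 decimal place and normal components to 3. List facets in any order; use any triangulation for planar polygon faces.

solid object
 facet normal -0.985 0.017 -0.174
  outer loop
   vertex 0.6 1.0 0.0
   vertex 0.2 0.4 2.2
   vertex 0.0 3.2 3.6
  endloop
 endfacet
 facet normal 0.279 -0.938 -0.205
  outer loop
   vertex 0.6 1.0 0.0
   vertex 3.8 1.6 1.6
   vertex 0.2 0.4 2.2
  endloop
 endfacet
 facet normal -0.930 0.223 -0.291
  outer loop
   vertex 0.8 3.4 1.2
   vertex 0.6 1.0 0.0
   vertex 0.0 3.2 3.6
  endloop
 endfacet
 facet normal 0.547 0.345 0.763
  outer loop
   vertex 2.0 1.8 2.8
   vertex 3.8 1.6 1.6
   vertex 0.0 3.2 3.6
  endloop
 endfacet
 facet normal 0.047 -0.444 0.895
  outer loop
   vertex 2.0 1.8 2.8
   vertex 0.0 3.2 3.6
   vertex 0.2 0.4 2.2
  endloop
 endfacet
 facet normal 0.339 -0.703 0.625
  outer loop
   vertex 2.0 1.8 2.8
   vertex 0.2 0.4 2.2
   vertex 3.8 1.6 1.6
  endloop
 endfacet
 facet normal 0.554 0.409 0.725
  outer loop
   vertex 1.8 3.6 2.0
   vertex 0.0 3.2 3.6
   vertex 3.8 1.6 1.6
  endloop
 endfacet
 facet normal -0.206 0.978 0.013
  outer loop
   vertex 1.8 3.6 2.0
   vertex 0.8 3.4 1.2
   vertex 0.0 3.2 3.6
  endloop
 endfacet
 facet normal 0.358 -0.843 -0.401
  outer loop
   vertex 3.4 2.0 0.4
   vertex 3.8 1.6 1.6
   vertex 0.6 1.0 0.0
  endloop
 endfacet
 facet normal -0.033 0.449 -0.893
  outer loop
   vertex 3.4 2.0 0.4
   vertex 0.6 1.0 0.0
   vertex 0.8 3.4 1.2
  endloop
 endfacet
 facet normal 0.707 0.707 0.000
  outer loop
   vertex 3.4 2.0 0.4
   vertex 1.8 3.6 2.0
   vertex 3.8 1.6 1.6
  endloop
 endfacet
 facet normal 0.267 0.802 -0.535
  outer loop
   vertex 3.4 2.0 0.4
   vertex 0.8 3.4 1.2
   vertex 1.8 3.6 2.0
  endloop
 endfacet
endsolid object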